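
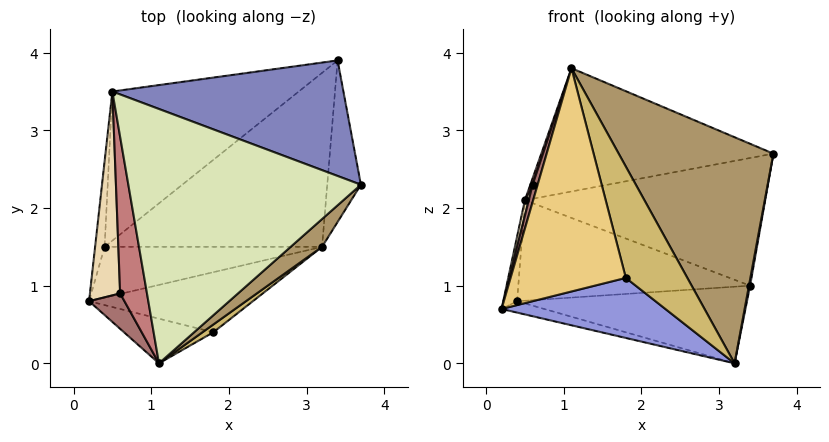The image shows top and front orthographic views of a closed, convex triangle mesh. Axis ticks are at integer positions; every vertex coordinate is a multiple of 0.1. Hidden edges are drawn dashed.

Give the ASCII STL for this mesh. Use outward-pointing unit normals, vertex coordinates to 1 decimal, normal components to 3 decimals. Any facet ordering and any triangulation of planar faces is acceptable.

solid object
 facet normal 0.984 -0.007 -0.180
  outer loop
   vertex 3.2 1.5 0.0
   vertex 3.4 3.9 1.0
   vertex 3.7 2.3 2.7
  endloop
 endfacet
 facet normal 0.151 0.733 0.663
  outer loop
   vertex 0.5 3.5 2.1
   vertex 3.7 2.3 2.7
   vertex 3.4 3.9 1.0
  endloop
 endfacet
 facet normal 0.000 -0.707 -0.707
  outer loop
   vertex 1.8 0.4 1.1
   vertex 0.2 0.8 0.7
   vertex 3.2 1.5 0.0
  endloop
 endfacet
 facet normal -0.864 0.304 -0.402
  outer loop
   vertex 0.4 1.5 0.8
   vertex 0.2 0.8 0.7
   vertex 0.5 3.5 2.1
  endloop
 endfacet
 facet normal -0.365 0.520 -0.772
  outer loop
   vertex 0.4 1.5 0.8
   vertex 0.5 3.5 2.1
   vertex 3.4 3.9 1.0
  endloop
 endfacet
 facet normal -0.269 0.211 -0.940
  outer loop
   vertex 0.4 1.5 0.8
   vertex 3.2 1.5 0.0
   vertex 0.2 0.8 0.7
  endloop
 endfacet
 facet normal -0.253 0.390 -0.885
  outer loop
   vertex 0.4 1.5 0.8
   vertex 3.4 3.9 1.0
   vertex 3.2 1.5 0.0
  endloop
 endfacet
 facet normal -0.005 0.436 0.900
  outer loop
   vertex 1.1 0.0 3.8
   vertex 3.7 2.3 2.7
   vertex 0.5 3.5 2.1
  endloop
 endfacet
 facet normal 0.681 -0.727 0.089
  outer loop
   vertex 1.1 0.0 3.8
   vertex 3.2 1.5 0.0
   vertex 3.7 2.3 2.7
  endloop
 endfacet
 facet normal 0.643 -0.764 0.053
  outer loop
   vertex 1.1 0.0 3.8
   vertex 1.8 0.4 1.1
   vertex 3.2 1.5 0.0
  endloop
 endfacet
 facet normal -0.192 -0.962 -0.192
  outer loop
   vertex 1.1 0.0 3.8
   vertex 0.2 0.8 0.7
   vertex 1.8 0.4 1.1
  endloop
 endfacet
 facet normal -0.970 -0.019 0.244
  outer loop
   vertex 0.6 0.9 2.3
   vertex 0.5 3.5 2.1
   vertex 0.2 0.8 0.7
  endloop
 endfacet
 facet normal -0.961 -0.121 0.248
  outer loop
   vertex 0.6 0.9 2.3
   vertex 0.2 0.8 0.7
   vertex 1.1 0.0 3.8
  endloop
 endfacet
 facet normal -0.951 -0.013 0.309
  outer loop
   vertex 0.6 0.9 2.3
   vertex 1.1 0.0 3.8
   vertex 0.5 3.5 2.1
  endloop
 endfacet
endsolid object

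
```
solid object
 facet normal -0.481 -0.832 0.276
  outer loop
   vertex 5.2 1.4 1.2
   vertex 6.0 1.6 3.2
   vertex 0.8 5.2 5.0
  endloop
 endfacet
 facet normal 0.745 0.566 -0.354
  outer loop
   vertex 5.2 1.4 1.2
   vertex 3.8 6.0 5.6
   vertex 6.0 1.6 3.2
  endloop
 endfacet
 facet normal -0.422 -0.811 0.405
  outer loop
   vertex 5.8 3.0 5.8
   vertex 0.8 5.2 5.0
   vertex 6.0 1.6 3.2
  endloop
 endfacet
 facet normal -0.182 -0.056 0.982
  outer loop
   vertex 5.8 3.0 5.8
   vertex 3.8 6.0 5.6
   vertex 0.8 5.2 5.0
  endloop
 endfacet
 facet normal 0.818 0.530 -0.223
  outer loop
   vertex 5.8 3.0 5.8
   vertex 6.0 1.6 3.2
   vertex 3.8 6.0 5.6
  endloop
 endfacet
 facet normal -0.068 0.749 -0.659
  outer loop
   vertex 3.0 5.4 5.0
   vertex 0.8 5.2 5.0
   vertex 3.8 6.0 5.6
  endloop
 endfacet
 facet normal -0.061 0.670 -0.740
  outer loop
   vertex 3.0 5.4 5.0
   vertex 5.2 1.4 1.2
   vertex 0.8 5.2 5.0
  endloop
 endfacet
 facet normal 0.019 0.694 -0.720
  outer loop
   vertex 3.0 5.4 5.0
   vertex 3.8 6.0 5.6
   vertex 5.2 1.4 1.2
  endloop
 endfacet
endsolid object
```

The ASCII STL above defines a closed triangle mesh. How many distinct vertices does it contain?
6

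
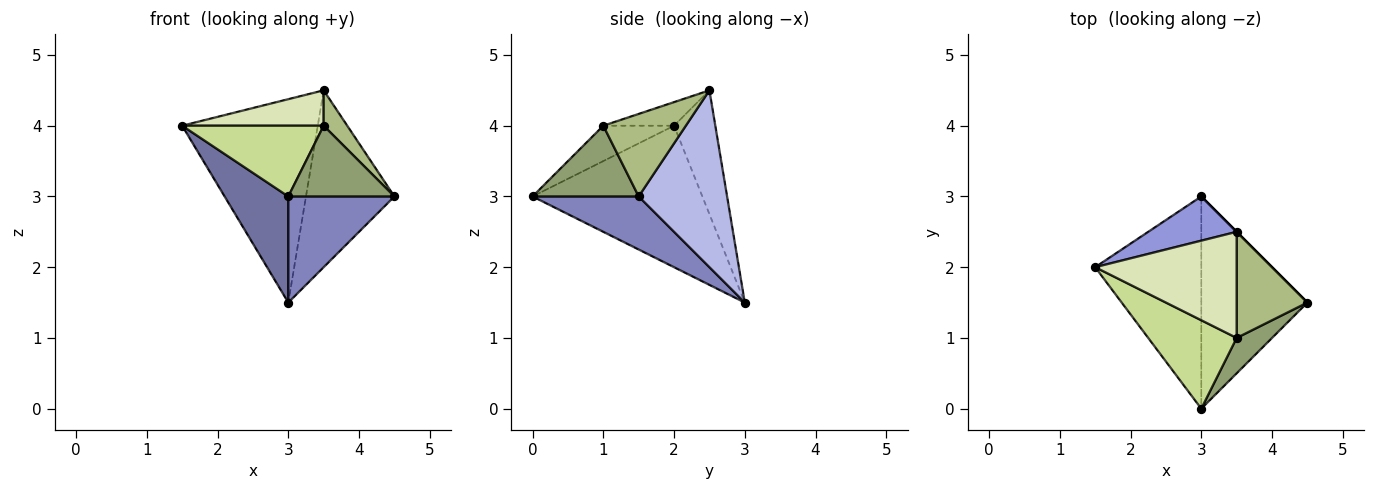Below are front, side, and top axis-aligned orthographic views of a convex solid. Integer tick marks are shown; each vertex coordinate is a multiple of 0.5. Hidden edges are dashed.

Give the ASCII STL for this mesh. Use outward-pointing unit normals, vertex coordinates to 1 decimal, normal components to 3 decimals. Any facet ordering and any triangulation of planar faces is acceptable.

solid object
 facet normal -0.766 -0.287 -0.575
  outer loop
   vertex 3.0 3.0 1.5
   vertex 3.0 0.0 3.0
   vertex 1.5 2.0 4.0
  endloop
 endfacet
 facet normal 0.408 -0.408 -0.816
  outer loop
   vertex 3.0 3.0 1.5
   vertex 4.5 1.5 3.0
   vertex 3.0 0.0 3.0
  endloop
 endfacet
 facet normal -0.285 0.937 0.204
  outer loop
   vertex 3.5 2.5 4.5
   vertex 3.0 3.0 1.5
   vertex 1.5 2.0 4.0
  endloop
 endfacet
 facet normal 0.707 0.707 0.000
  outer loop
   vertex 3.5 2.5 4.5
   vertex 4.5 1.5 3.0
   vertex 3.0 3.0 1.5
  endloop
 endfacet
 facet normal 0.667 -0.667 0.333
  outer loop
   vertex 3.5 1.0 4.0
   vertex 3.0 0.0 3.0
   vertex 4.5 1.5 3.0
  endloop
 endfacet
 facet normal 0.742 -0.212 0.636
  outer loop
   vertex 3.5 1.0 4.0
   vertex 4.5 1.5 3.0
   vertex 3.5 2.5 4.5
  endloop
 endfacet
 facet normal -0.298 -0.596 0.745
  outer loop
   vertex 3.5 1.0 4.0
   vertex 1.5 2.0 4.0
   vertex 3.0 0.0 3.0
  endloop
 endfacet
 facet normal -0.156 -0.312 0.937
  outer loop
   vertex 3.5 1.0 4.0
   vertex 3.5 2.5 4.5
   vertex 1.5 2.0 4.0
  endloop
 endfacet
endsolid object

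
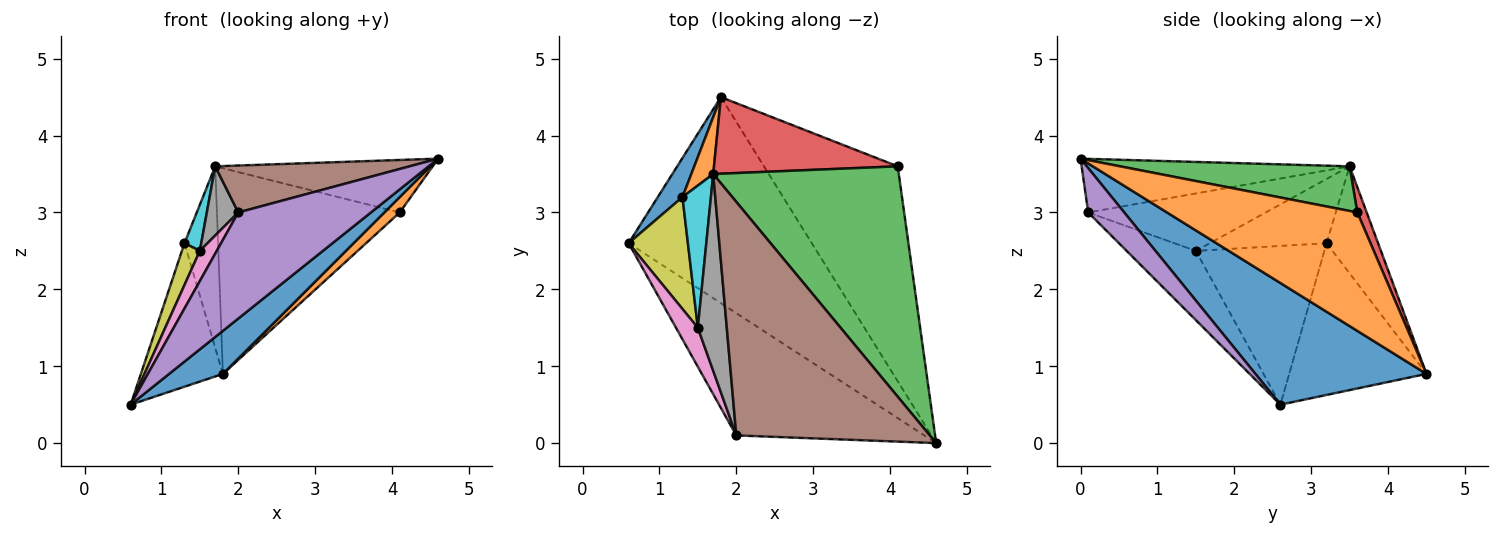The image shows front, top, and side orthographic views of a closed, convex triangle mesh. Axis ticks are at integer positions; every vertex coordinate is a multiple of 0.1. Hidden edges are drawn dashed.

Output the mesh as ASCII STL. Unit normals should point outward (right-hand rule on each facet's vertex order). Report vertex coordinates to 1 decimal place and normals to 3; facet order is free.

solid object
 facet normal 0.545 -0.171 -0.821
  outer loop
   vertex 1.8 4.5 0.9
   vertex 4.6 0.0 3.7
   vertex 0.6 2.6 0.5
  endloop
 endfacet
 facet normal 0.662 -0.053 -0.748
  outer loop
   vertex 4.1 3.6 3.0
   vertex 4.6 0.0 3.7
   vertex 1.8 4.5 0.9
  endloop
 endfacet
 facet normal 0.228 0.216 0.949
  outer loop
   vertex 4.1 3.6 3.0
   vertex 1.7 3.5 3.6
   vertex 4.6 0.0 3.7
  endloop
 endfacet
 facet normal 0.048 0.936 0.348
  outer loop
   vertex 4.1 3.6 3.0
   vertex 1.8 4.5 0.9
   vertex 1.7 3.5 3.6
  endloop
 endfacet
 facet normal 0.175 -0.645 -0.744
  outer loop
   vertex 2.0 0.1 3.0
   vertex 0.6 2.6 0.5
   vertex 4.6 0.0 3.7
  endloop
 endfacet
 facet normal -0.262 -0.190 0.946
  outer loop
   vertex 2.0 0.1 3.0
   vertex 4.6 0.0 3.7
   vertex 1.7 3.5 3.6
  endloop
 endfacet
 facet normal -0.929 -0.227 0.293
  outer loop
   vertex 1.5 1.5 2.5
   vertex 0.6 2.6 0.5
   vertex 2.0 0.1 3.0
  endloop
 endfacet
 facet normal -0.882 -0.156 0.444
  outer loop
   vertex 1.5 1.5 2.5
   vertex 2.0 0.1 3.0
   vertex 1.7 3.5 3.6
  endloop
 endfacet
 facet normal -0.929 -0.130 0.347
  outer loop
   vertex 1.3 3.2 2.6
   vertex 0.6 2.6 0.5
   vertex 1.5 1.5 2.5
  endloop
 endfacet
 facet normal -0.906 -0.130 0.402
  outer loop
   vertex 1.3 3.2 2.6
   vertex 1.5 1.5 2.5
   vertex 1.7 3.5 3.6
  endloop
 endfacet
 facet normal -0.850 0.508 0.138
  outer loop
   vertex 1.3 3.2 2.6
   vertex 1.8 4.5 0.9
   vertex 0.6 2.6 0.5
  endloop
 endfacet
 facet normal -0.826 0.538 0.169
  outer loop
   vertex 1.3 3.2 2.6
   vertex 1.7 3.5 3.6
   vertex 1.8 4.5 0.9
  endloop
 endfacet
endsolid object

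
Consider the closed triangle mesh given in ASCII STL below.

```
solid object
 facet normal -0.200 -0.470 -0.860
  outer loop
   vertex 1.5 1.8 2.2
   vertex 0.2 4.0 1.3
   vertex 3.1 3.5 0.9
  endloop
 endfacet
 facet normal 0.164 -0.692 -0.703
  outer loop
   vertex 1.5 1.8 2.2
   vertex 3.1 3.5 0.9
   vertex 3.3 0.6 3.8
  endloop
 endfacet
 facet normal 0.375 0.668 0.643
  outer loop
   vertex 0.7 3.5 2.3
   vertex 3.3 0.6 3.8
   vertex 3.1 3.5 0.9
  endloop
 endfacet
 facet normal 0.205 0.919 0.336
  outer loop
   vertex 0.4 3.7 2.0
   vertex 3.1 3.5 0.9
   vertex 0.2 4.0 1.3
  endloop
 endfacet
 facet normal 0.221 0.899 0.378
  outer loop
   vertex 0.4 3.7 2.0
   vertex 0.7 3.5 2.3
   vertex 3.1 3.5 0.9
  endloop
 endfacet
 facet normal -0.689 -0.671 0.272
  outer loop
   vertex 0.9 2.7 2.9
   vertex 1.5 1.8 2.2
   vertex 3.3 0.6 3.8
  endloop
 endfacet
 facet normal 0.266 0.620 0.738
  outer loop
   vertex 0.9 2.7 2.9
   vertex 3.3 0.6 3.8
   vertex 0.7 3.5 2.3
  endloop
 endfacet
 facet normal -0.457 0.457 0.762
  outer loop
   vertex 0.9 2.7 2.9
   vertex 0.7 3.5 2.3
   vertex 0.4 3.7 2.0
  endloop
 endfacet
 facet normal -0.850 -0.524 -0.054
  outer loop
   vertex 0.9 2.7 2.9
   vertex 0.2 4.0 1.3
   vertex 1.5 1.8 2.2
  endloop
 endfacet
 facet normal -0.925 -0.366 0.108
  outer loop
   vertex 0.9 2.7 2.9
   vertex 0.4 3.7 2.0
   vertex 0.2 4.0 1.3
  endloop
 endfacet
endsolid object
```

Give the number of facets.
10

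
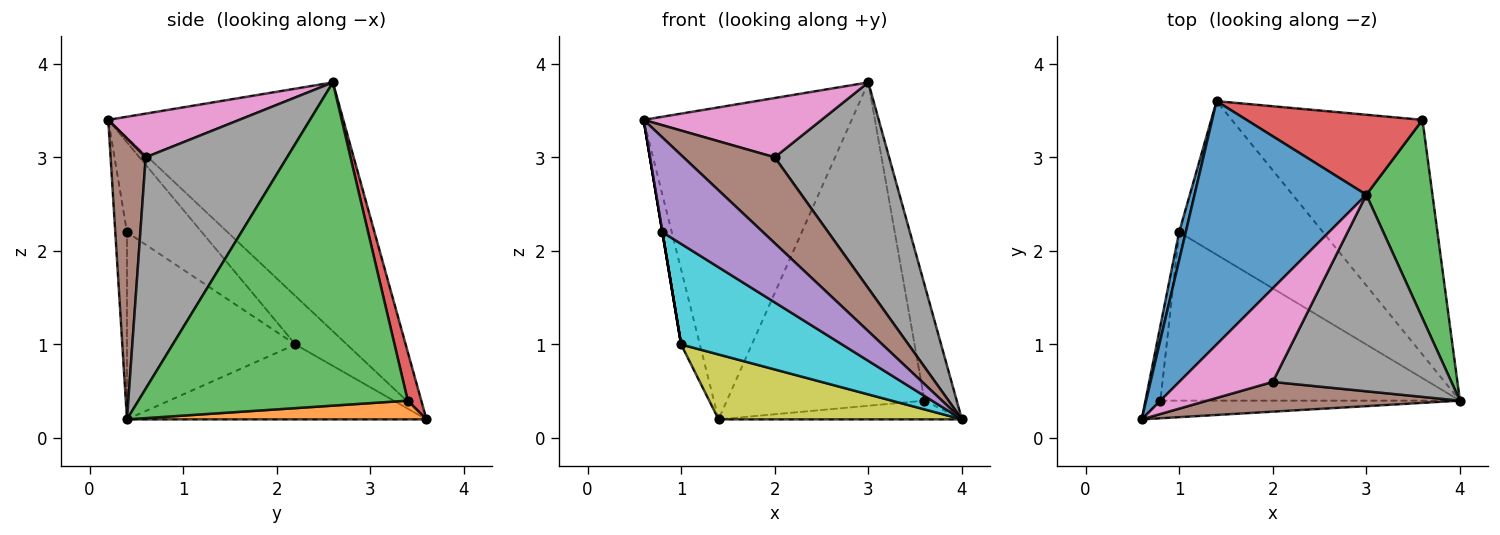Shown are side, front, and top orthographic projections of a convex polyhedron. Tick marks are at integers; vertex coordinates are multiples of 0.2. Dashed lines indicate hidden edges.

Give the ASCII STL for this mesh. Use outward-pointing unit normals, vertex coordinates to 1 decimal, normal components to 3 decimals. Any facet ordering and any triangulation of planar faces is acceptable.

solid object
 facet normal -0.665 0.589 0.459
  outer loop
   vertex 3.0 2.6 3.8
   vertex 1.4 3.6 0.2
   vertex 0.6 0.2 3.4
  endloop
 endfacet
 facet normal 0.097 0.079 -0.992
  outer loop
   vertex 3.6 3.4 0.4
   vertex 4.0 0.4 0.2
   vertex 1.4 3.6 0.2
  endloop
 endfacet
 facet normal 0.973 0.116 0.199
  outer loop
   vertex 3.6 3.4 0.4
   vertex 3.0 2.6 3.8
   vertex 4.0 0.4 0.2
  endloop
 endfacet
 facet normal 0.066 0.969 0.240
  outer loop
   vertex 3.6 3.4 0.4
   vertex 1.4 3.6 0.2
   vertex 3.0 2.6 3.8
  endloop
 endfacet
 facet normal -0.114 -0.977 -0.182
  outer loop
   vertex 0.8 0.4 2.2
   vertex 4.0 0.4 0.2
   vertex 0.6 0.2 3.4
  endloop
 endfacet
 facet normal 0.342 -0.888 0.307
  outer loop
   vertex 2.0 0.6 3.0
   vertex 0.6 0.2 3.4
   vertex 4.0 0.4 0.2
  endloop
 endfacet
 facet normal 0.367 -0.498 0.786
  outer loop
   vertex 2.0 0.6 3.0
   vertex 3.0 2.6 3.8
   vertex 0.6 0.2 3.4
  endloop
 endfacet
 facet normal 0.667 -0.539 0.515
  outer loop
   vertex 2.0 0.6 3.0
   vertex 4.0 0.4 0.2
   vertex 3.0 2.6 3.8
  endloop
 endfacet
 facet normal -0.432 -0.351 -0.831
  outer loop
   vertex 1.0 2.2 1.0
   vertex 1.4 3.6 0.2
   vertex 4.0 0.4 0.2
  endloop
 endfacet
 facet normal -0.473 -0.452 -0.757
  outer loop
   vertex 1.0 2.2 1.0
   vertex 4.0 0.4 0.2
   vertex 0.8 0.4 2.2
  endloop
 endfacet
 facet normal -0.932 0.339 0.127
  outer loop
   vertex 1.0 2.2 1.0
   vertex 0.6 0.2 3.4
   vertex 1.4 3.6 0.2
  endloop
 endfacet
 facet normal -0.986 0.000 -0.164
  outer loop
   vertex 1.0 2.2 1.0
   vertex 0.8 0.4 2.2
   vertex 0.6 0.2 3.4
  endloop
 endfacet
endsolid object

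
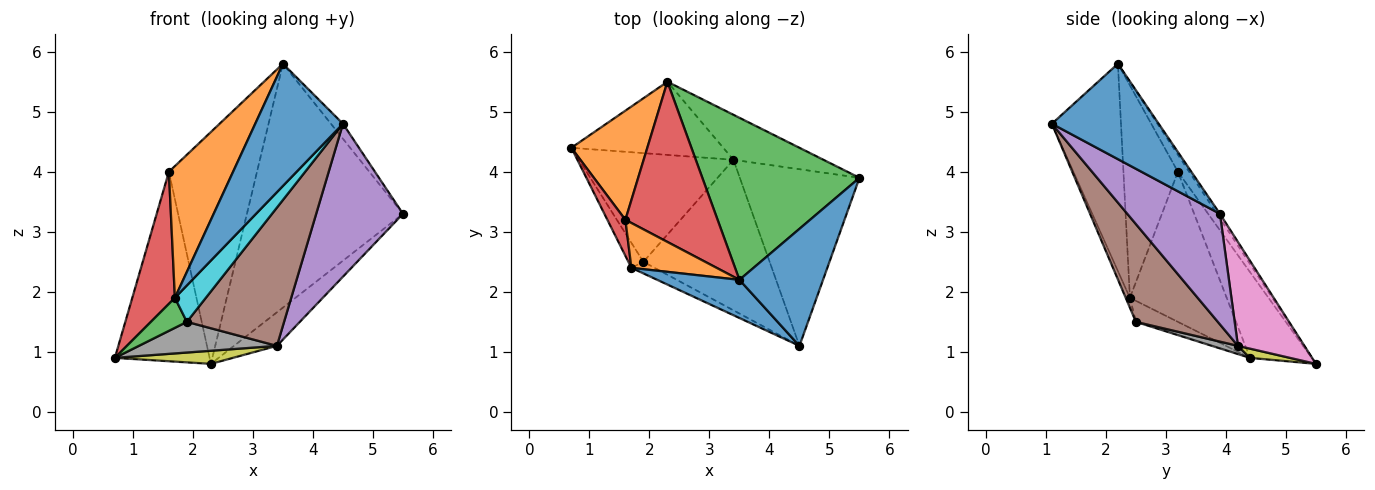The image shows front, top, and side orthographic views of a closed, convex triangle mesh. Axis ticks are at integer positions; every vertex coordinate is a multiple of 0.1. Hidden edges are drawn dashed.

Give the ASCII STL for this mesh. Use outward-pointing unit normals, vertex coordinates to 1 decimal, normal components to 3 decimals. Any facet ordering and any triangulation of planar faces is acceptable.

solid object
 facet normal 0.749 0.084 0.657
  outer loop
   vertex 3.5 2.2 5.8
   vertex 4.5 1.1 4.8
   vertex 5.5 3.9 3.3
  endloop
 endfacet
 facet normal -0.492 0.755 0.435
  outer loop
   vertex 2.3 5.5 0.8
   vertex 0.7 4.4 0.9
   vertex 1.6 3.2 4.0
  endloop
 endfacet
 facet normal -0.016 0.833 0.553
  outer loop
   vertex 2.3 5.5 0.8
   vertex 3.5 2.2 5.8
   vertex 5.5 3.9 3.3
  endloop
 endfacet
 facet normal -0.105 0.818 0.565
  outer loop
   vertex 2.3 5.5 0.8
   vertex 1.6 3.2 4.0
   vertex 3.5 2.2 5.8
  endloop
 endfacet
 facet normal 0.573 -0.537 -0.620
  outer loop
   vertex 3.4 4.2 1.1
   vertex 5.5 3.9 3.3
   vertex 4.5 1.1 4.8
  endloop
 endfacet
 facet normal 0.495 -0.588 -0.640
  outer loop
   vertex 3.4 4.2 1.1
   vertex 4.5 1.1 4.8
   vertex 1.9 2.5 1.5
  endloop
 endfacet
 facet normal 0.679 0.439 -0.588
  outer loop
   vertex 3.4 4.2 1.1
   vertex 2.3 5.5 0.8
   vertex 5.5 3.9 3.3
  endloop
 endfacet
 facet normal 0.051 -0.271 -0.961
  outer loop
   vertex 3.4 4.2 1.1
   vertex 1.9 2.5 1.5
   vertex 0.7 4.4 0.9
  endloop
 endfacet
 facet normal 0.060 -0.176 -0.983
  outer loop
   vertex 3.4 4.2 1.1
   vertex 0.7 4.4 0.9
   vertex 2.3 5.5 0.8
  endloop
 endfacet
 facet normal -0.128 -0.945 -0.300
  outer loop
   vertex 1.7 2.4 1.9
   vertex 1.9 2.5 1.5
   vertex 4.5 1.1 4.8
  endloop
 endfacet
 facet normal -0.601 -0.763 0.238
  outer loop
   vertex 1.7 2.4 1.9
   vertex 4.5 1.1 4.8
   vertex 3.5 2.2 5.8
  endloop
 endfacet
 facet normal -0.626 -0.738 0.251
  outer loop
   vertex 1.7 2.4 1.9
   vertex 3.5 2.2 5.8
   vertex 1.6 3.2 4.0
  endloop
 endfacet
 facet normal -0.667 -0.572 -0.477
  outer loop
   vertex 1.7 2.4 1.9
   vertex 0.7 4.4 0.9
   vertex 1.9 2.5 1.5
  endloop
 endfacet
 facet normal -0.910 -0.400 0.109
  outer loop
   vertex 1.7 2.4 1.9
   vertex 1.6 3.2 4.0
   vertex 0.7 4.4 0.9
  endloop
 endfacet
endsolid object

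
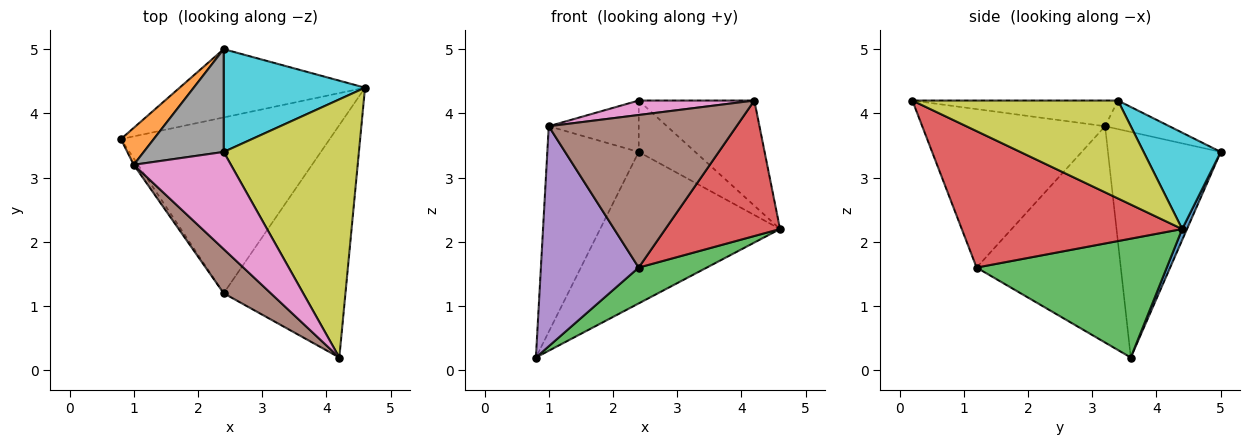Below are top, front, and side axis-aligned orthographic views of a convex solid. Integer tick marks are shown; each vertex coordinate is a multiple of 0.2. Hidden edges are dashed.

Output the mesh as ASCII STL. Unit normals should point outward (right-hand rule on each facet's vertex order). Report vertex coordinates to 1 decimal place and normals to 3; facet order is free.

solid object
 facet normal 0.024 0.911 -0.411
  outer loop
   vertex 2.4 5.0 3.4
   vertex 4.6 4.4 2.2
   vertex 0.8 3.6 0.2
  endloop
 endfacet
 facet normal -0.772 0.625 0.112
  outer loop
   vertex 1.0 3.2 3.8
   vertex 2.4 5.0 3.4
   vertex 0.8 3.6 0.2
  endloop
 endfacet
 facet normal 0.487 -0.174 -0.856
  outer loop
   vertex 2.4 1.2 1.6
   vertex 0.8 3.6 0.2
   vertex 4.6 4.4 2.2
  endloop
 endfacet
 facet normal 0.696 -0.362 -0.621
  outer loop
   vertex 2.4 1.2 1.6
   vertex 4.6 4.4 2.2
   vertex 4.2 0.2 4.2
  endloop
 endfacet
 facet normal -0.828 -0.561 -0.016
  outer loop
   vertex 2.4 1.2 1.6
   vertex 1.0 3.2 3.8
   vertex 0.8 3.6 0.2
  endloop
 endfacet
 facet normal -0.683 -0.702 0.203
  outer loop
   vertex 2.4 1.2 1.6
   vertex 4.2 0.2 4.2
   vertex 1.0 3.2 3.8
  endloop
 endfacet
 facet normal -0.253 -0.142 0.957
  outer loop
   vertex 2.4 3.4 4.2
   vertex 1.0 3.2 3.8
   vertex 4.2 0.2 4.2
  endloop
 endfacet
 facet normal -0.304 0.426 0.852
  outer loop
   vertex 2.4 3.4 4.2
   vertex 2.4 5.0 3.4
   vertex 1.0 3.2 3.8
  endloop
 endfacet
 facet normal 0.557 0.313 0.769
  outer loop
   vertex 2.4 3.4 4.2
   vertex 4.2 0.2 4.2
   vertex 4.6 4.4 2.2
  endloop
 endfacet
 facet normal 0.521 0.382 0.764
  outer loop
   vertex 2.4 3.4 4.2
   vertex 4.6 4.4 2.2
   vertex 2.4 5.0 3.4
  endloop
 endfacet
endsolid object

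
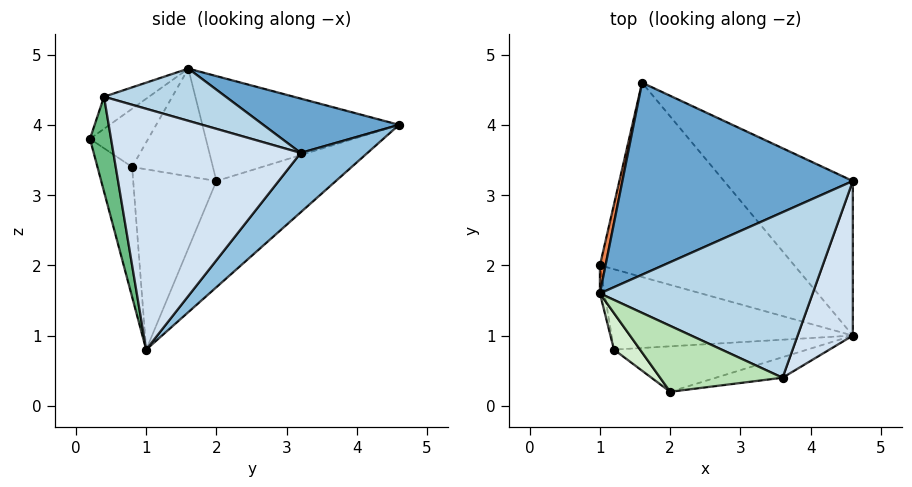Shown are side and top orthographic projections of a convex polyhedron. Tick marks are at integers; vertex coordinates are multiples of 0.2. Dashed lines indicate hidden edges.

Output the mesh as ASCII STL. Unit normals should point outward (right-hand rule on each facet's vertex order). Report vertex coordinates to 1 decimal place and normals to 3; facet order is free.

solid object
 facet normal 0.224 0.209 0.952
  outer loop
   vertex 1.6 4.6 4.0
   vertex 1.0 1.6 4.8
   vertex 4.6 3.2 3.6
  endloop
 endfacet
 facet normal 0.274 0.756 -0.594
  outer loop
   vertex 4.6 1.0 0.8
   vertex 1.6 4.6 4.0
   vertex 4.6 3.2 3.6
  endloop
 endfacet
 facet normal 0.234 0.189 0.954
  outer loop
   vertex 3.6 0.4 4.4
   vertex 4.6 3.2 3.6
   vertex 1.0 1.6 4.8
  endloop
 endfacet
 facet normal 0.938 -0.273 0.215
  outer loop
   vertex 3.6 0.4 4.4
   vertex 4.6 1.0 0.8
   vertex 4.6 3.2 3.6
  endloop
 endfacet
 facet normal -0.976 0.209 0.052
  outer loop
   vertex 1.0 2.0 3.2
   vertex 1.0 1.6 4.8
   vertex 1.6 4.6 4.0
  endloop
 endfacet
 facet normal -0.448 0.356 -0.820
  outer loop
   vertex 1.0 2.0 3.2
   vertex 1.6 4.6 4.0
   vertex 4.6 1.0 0.8
  endloop
 endfacet
 facet normal -0.984 -0.171 -0.043
  outer loop
   vertex 1.2 0.8 3.4
   vertex 1.0 1.6 4.8
   vertex 1.0 2.0 3.2
  endloop
 endfacet
 facet normal -0.583 -0.227 -0.780
  outer loop
   vertex 1.2 0.8 3.4
   vertex 1.0 2.0 3.2
   vertex 4.6 1.0 0.8
  endloop
 endfacet
 facet normal 0.166 -0.979 -0.117
  outer loop
   vertex 2.0 0.2 3.8
   vertex 4.6 1.0 0.8
   vertex 3.6 0.4 4.4
  endloop
 endfacet
 facet normal -0.341 -0.792 -0.507
  outer loop
   vertex 2.0 0.2 3.8
   vertex 1.2 0.8 3.4
   vertex 4.6 1.0 0.8
  endloop
 endfacet
 facet normal -0.191 -0.657 0.729
  outer loop
   vertex 2.0 0.2 3.8
   vertex 3.6 0.4 4.4
   vertex 1.0 1.6 4.8
  endloop
 endfacet
 facet normal -0.664 -0.686 0.297
  outer loop
   vertex 2.0 0.2 3.8
   vertex 1.0 1.6 4.8
   vertex 1.2 0.8 3.4
  endloop
 endfacet
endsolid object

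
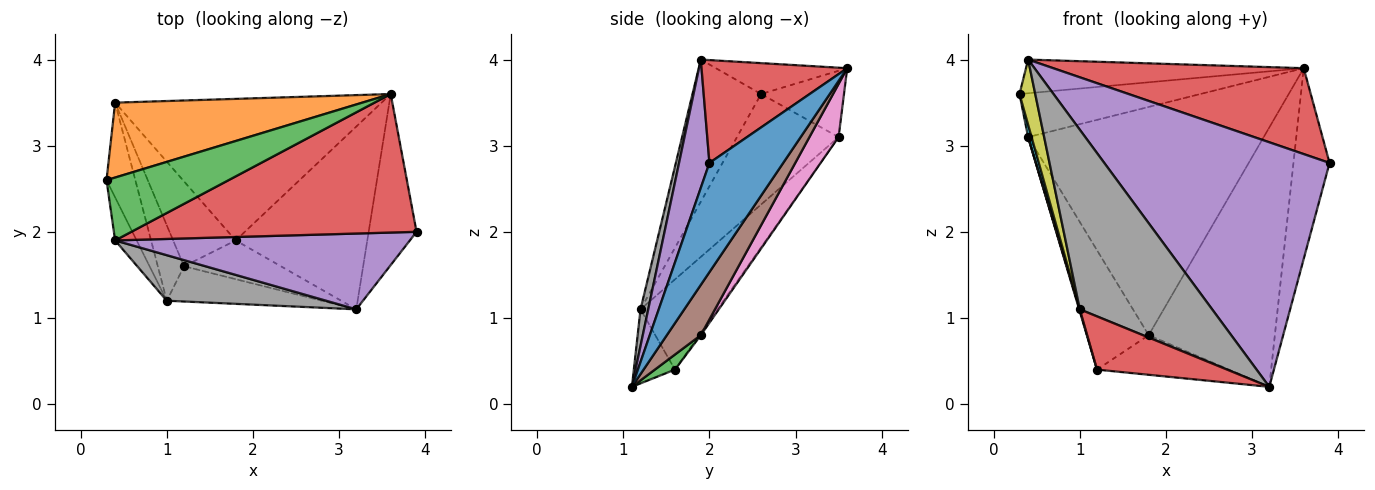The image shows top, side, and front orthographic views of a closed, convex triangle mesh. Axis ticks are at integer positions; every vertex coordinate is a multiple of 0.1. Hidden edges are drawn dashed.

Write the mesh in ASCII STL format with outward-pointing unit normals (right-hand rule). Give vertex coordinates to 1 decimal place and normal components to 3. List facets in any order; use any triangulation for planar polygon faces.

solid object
 facet normal 0.836 0.409 -0.367
  outer loop
   vertex 3.2 1.1 0.2
   vertex 3.6 3.6 3.9
   vertex 3.9 2.0 2.8
  endloop
 endfacet
 facet normal -0.226 0.492 0.841
  outer loop
   vertex 0.4 3.5 3.1
   vertex 0.3 2.6 3.6
   vertex 3.6 3.6 3.9
  endloop
 endfacet
 facet normal -0.218 0.461 0.860
  outer loop
   vertex 0.4 1.9 4.0
   vertex 3.6 3.6 3.9
   vertex 0.3 2.6 3.6
  endloop
 endfacet
 facet normal 0.293 -0.504 0.813
  outer loop
   vertex 0.4 1.9 4.0
   vertex 3.9 2.0 2.8
   vertex 3.6 3.6 3.9
  endloop
 endfacet
 facet normal 0.128 -0.947 0.294
  outer loop
   vertex 0.4 1.9 4.0
   vertex 3.2 1.1 0.2
   vertex 3.9 2.0 2.8
  endloop
 endfacet
 facet normal 0.215 0.798 -0.563
  outer loop
   vertex 1.8 1.9 0.8
   vertex 3.6 3.6 3.9
   vertex 3.2 1.1 0.2
  endloop
 endfacet
 facet normal 0.105 0.845 -0.524
  outer loop
   vertex 1.8 1.9 0.8
   vertex 0.4 3.5 3.1
   vertex 3.6 3.6 3.9
  endloop
 endfacet
 facet normal 0.056 -0.968 0.245
  outer loop
   vertex 1.0 1.2 1.1
   vertex 3.2 1.1 0.2
   vertex 0.4 1.9 4.0
  endloop
 endfacet
 facet normal -0.964 -0.221 -0.146
  outer loop
   vertex 1.0 1.2 1.1
   vertex 0.4 1.9 4.0
   vertex 0.3 2.6 3.6
  endloop
 endfacet
 facet normal -0.967 -0.033 -0.252
  outer loop
   vertex 1.0 1.2 1.1
   vertex 0.3 2.6 3.6
   vertex 0.4 3.5 3.1
  endloop
 endfacet
 facet normal -0.021 0.815 -0.580
  outer loop
   vertex 1.2 1.6 0.4
   vertex 0.4 3.5 3.1
   vertex 1.8 1.9 0.8
  endloop
 endfacet
 facet normal -0.960 -0.008 -0.279
  outer loop
   vertex 1.2 1.6 0.4
   vertex 1.0 1.2 1.1
   vertex 0.4 3.5 3.1
  endloop
 endfacet
 facet normal 0.108 0.711 -0.695
  outer loop
   vertex 1.2 1.6 0.4
   vertex 1.8 1.9 0.8
   vertex 3.2 1.1 0.2
  endloop
 endfacet
 facet normal -0.255 -0.806 -0.534
  outer loop
   vertex 1.2 1.6 0.4
   vertex 3.2 1.1 0.2
   vertex 1.0 1.2 1.1
  endloop
 endfacet
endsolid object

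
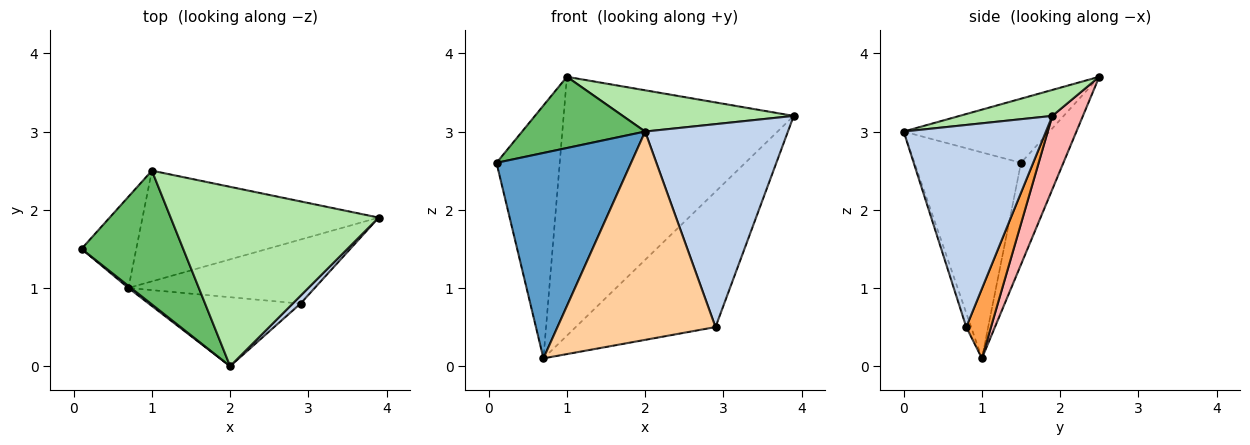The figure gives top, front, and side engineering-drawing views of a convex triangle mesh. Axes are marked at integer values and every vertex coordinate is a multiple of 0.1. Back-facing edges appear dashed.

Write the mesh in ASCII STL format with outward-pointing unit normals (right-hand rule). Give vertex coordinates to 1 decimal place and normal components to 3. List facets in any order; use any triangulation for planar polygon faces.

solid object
 facet normal -0.621 -0.784 0.008
  outer loop
   vertex 0.7 1.0 0.1
   vertex 2.0 0.0 3.0
   vertex 0.1 1.5 2.6
  endloop
 endfacet
 facet normal 0.705 -0.708 0.027
  outer loop
   vertex 2.9 0.8 0.5
   vertex 3.9 1.9 3.2
   vertex 2.0 0.0 3.0
  endloop
 endfacet
 facet normal 0.158 0.893 -0.422
  outer loop
   vertex 2.9 0.8 0.5
   vertex 0.7 1.0 0.1
   vertex 3.9 1.9 3.2
  endloop
 endfacet
 facet normal -0.029 -0.949 -0.314
  outer loop
   vertex 2.9 0.8 0.5
   vertex 2.0 0.0 3.0
   vertex 0.7 1.0 0.1
  endloop
 endfacet
 facet normal -0.486 -0.411 0.771
  outer loop
   vertex 1.0 2.5 3.7
   vertex 0.1 1.5 2.6
   vertex 2.0 0.0 3.0
  endloop
 endfacet
 facet normal 0.121 -0.223 0.967
  outer loop
   vertex 1.0 2.5 3.7
   vertex 2.0 0.0 3.0
   vertex 3.9 1.9 3.2
  endloop
 endfacet
 facet normal -0.533 0.796 -0.287
  outer loop
   vertex 1.0 2.5 3.7
   vertex 0.7 1.0 0.1
   vertex 0.1 1.5 2.6
  endloop
 endfacet
 facet normal 0.122 0.913 -0.390
  outer loop
   vertex 1.0 2.5 3.7
   vertex 3.9 1.9 3.2
   vertex 0.7 1.0 0.1
  endloop
 endfacet
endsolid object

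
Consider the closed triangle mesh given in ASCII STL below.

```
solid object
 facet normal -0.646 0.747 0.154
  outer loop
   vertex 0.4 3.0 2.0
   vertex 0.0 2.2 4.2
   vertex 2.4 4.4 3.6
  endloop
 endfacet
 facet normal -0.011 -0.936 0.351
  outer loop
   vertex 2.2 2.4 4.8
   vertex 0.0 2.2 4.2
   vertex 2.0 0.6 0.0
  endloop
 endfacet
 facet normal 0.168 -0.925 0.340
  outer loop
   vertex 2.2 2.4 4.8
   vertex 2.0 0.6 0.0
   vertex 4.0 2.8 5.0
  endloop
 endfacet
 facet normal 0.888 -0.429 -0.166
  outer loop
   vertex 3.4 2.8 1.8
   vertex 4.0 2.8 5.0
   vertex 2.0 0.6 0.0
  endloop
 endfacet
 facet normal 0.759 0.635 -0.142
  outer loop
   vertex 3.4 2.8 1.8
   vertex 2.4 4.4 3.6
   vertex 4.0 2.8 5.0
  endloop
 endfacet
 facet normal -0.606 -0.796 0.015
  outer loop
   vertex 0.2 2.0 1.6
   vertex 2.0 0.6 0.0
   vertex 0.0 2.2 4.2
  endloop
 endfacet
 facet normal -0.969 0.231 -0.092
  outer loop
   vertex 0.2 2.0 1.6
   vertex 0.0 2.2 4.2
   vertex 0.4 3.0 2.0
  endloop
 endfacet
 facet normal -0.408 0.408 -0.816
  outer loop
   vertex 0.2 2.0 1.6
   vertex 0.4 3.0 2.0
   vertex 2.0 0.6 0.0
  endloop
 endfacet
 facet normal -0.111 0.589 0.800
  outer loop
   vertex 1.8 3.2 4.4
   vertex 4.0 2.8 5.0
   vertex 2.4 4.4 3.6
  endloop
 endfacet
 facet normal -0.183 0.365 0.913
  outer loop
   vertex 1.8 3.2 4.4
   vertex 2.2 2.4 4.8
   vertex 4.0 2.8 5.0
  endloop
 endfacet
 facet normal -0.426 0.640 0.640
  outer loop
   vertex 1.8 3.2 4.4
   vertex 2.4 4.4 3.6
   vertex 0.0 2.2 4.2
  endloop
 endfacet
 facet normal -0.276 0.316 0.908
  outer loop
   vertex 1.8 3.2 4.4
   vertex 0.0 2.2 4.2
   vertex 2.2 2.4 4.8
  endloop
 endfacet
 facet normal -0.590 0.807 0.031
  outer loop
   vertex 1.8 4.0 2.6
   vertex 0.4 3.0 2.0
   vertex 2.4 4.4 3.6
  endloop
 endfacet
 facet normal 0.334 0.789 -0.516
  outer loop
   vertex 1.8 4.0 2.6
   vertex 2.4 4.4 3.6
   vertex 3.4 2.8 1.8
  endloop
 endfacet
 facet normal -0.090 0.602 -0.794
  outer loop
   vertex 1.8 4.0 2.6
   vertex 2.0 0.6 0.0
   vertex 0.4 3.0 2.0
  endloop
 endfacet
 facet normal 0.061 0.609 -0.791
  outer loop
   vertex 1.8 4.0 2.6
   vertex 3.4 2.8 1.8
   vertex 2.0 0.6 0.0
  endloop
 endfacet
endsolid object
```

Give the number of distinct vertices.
10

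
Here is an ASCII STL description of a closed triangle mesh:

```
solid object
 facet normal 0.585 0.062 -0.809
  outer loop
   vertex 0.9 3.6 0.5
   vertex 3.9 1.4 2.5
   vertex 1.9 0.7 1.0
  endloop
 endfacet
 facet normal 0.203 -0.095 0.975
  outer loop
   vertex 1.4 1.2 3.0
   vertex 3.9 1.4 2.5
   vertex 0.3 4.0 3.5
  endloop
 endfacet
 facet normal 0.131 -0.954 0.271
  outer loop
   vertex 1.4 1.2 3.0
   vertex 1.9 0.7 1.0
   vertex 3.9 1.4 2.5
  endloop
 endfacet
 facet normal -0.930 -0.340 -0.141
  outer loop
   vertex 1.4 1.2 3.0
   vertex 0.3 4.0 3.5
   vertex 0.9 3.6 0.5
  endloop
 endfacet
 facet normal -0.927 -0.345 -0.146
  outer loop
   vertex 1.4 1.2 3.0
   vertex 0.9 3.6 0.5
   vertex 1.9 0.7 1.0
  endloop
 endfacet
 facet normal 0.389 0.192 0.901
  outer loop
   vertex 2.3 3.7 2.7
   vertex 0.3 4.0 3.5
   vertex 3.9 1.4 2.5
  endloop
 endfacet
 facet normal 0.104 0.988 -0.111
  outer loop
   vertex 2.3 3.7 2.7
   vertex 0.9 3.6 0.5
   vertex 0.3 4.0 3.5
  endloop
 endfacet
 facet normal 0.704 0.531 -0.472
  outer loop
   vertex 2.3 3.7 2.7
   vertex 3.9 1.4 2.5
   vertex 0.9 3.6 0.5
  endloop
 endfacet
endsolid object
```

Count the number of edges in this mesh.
12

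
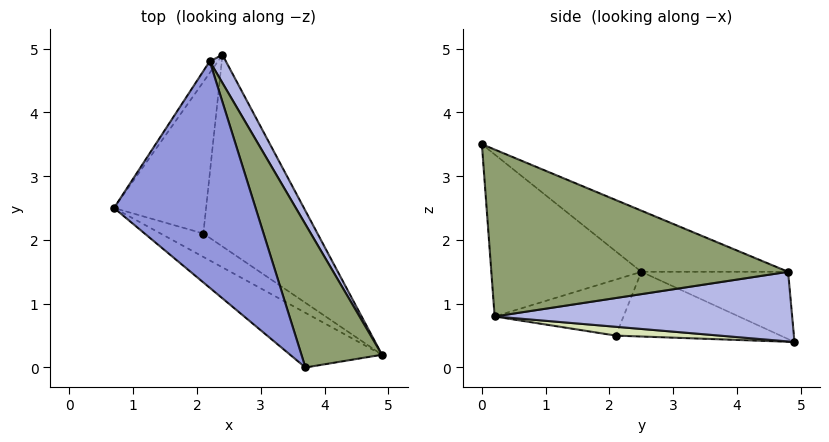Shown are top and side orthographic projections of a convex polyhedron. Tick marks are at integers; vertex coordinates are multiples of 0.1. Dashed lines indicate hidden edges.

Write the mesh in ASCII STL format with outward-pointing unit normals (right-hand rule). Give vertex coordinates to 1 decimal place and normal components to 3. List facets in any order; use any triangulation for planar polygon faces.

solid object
 facet normal -0.497 -0.821 -0.282
  outer loop
   vertex 3.7 0.0 3.5
   vertex 0.7 2.5 1.5
   vertex 4.9 0.2 0.8
  endloop
 endfacet
 facet normal -0.833 0.543 -0.102
  outer loop
   vertex 2.2 4.8 1.5
   vertex 2.4 4.9 0.4
   vertex 0.7 2.5 1.5
  endloop
 endfacet
 facet normal -0.384 0.250 0.889
  outer loop
   vertex 2.2 4.8 1.5
   vertex 0.7 2.5 1.5
   vertex 3.7 0.0 3.5
  endloop
 endfacet
 facet normal 0.858 0.473 0.199
  outer loop
   vertex 2.2 4.8 1.5
   vertex 4.9 0.2 0.8
   vertex 2.4 4.9 0.4
  endloop
 endfacet
 facet normal 0.817 0.420 0.394
  outer loop
   vertex 2.2 4.8 1.5
   vertex 3.7 0.0 3.5
   vertex 4.9 0.2 0.8
  endloop
 endfacet
 facet normal -0.493 -0.785 -0.375
  outer loop
   vertex 2.1 2.1 0.5
   vertex 4.9 0.2 0.8
   vertex 0.7 2.5 1.5
  endloop
 endfacet
 facet normal -0.575 0.032 -0.818
  outer loop
   vertex 2.1 2.1 0.5
   vertex 0.7 2.5 1.5
   vertex 2.4 4.9 0.4
  endloop
 endfacet
 facet normal 0.077 -0.044 -0.996
  outer loop
   vertex 2.1 2.1 0.5
   vertex 2.4 4.9 0.4
   vertex 4.9 0.2 0.8
  endloop
 endfacet
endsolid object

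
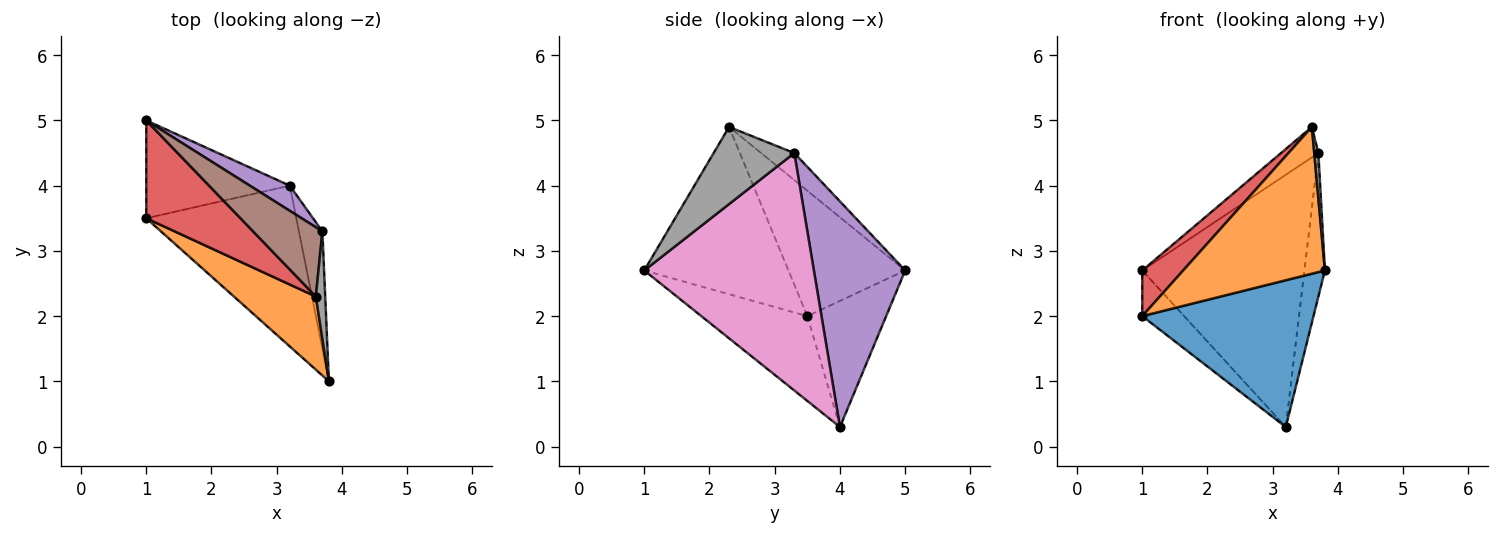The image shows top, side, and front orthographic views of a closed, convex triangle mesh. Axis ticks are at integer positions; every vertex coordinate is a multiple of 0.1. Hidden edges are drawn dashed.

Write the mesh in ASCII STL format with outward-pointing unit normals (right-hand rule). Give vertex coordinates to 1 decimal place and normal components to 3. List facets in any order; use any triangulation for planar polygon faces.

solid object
 facet normal -0.385 -0.622 -0.682
  outer loop
   vertex 3.2 4.0 0.3
   vertex 3.8 1.0 2.7
   vertex 1.0 3.5 2.0
  endloop
 endfacet
 facet normal -0.673 -0.662 0.330
  outer loop
   vertex 3.6 2.3 4.9
   vertex 1.0 3.5 2.0
   vertex 3.8 1.0 2.7
  endloop
 endfacet
 facet normal -0.623 0.331 -0.709
  outer loop
   vertex 1.0 5.0 2.7
   vertex 3.2 4.0 0.3
   vertex 1.0 3.5 2.0
  endloop
 endfacet
 facet normal -0.770 -0.270 0.578
  outer loop
   vertex 1.0 5.0 2.7
   vertex 1.0 3.5 2.0
   vertex 3.6 2.3 4.9
  endloop
 endfacet
 facet normal 0.489 0.868 0.086
  outer loop
   vertex 3.7 3.3 4.5
   vertex 3.2 4.0 0.3
   vertex 1.0 5.0 2.7
  endloop
 endfacet
 facet normal -0.336 0.379 0.862
  outer loop
   vertex 3.7 3.3 4.5
   vertex 1.0 5.0 2.7
   vertex 3.6 2.3 4.9
  endloop
 endfacet
 facet normal 0.988 0.119 -0.098
  outer loop
   vertex 3.7 3.3 4.5
   vertex 3.8 1.0 2.7
   vertex 3.2 4.0 0.3
  endloop
 endfacet
 facet normal 0.991 -0.051 0.120
  outer loop
   vertex 3.7 3.3 4.5
   vertex 3.6 2.3 4.9
   vertex 3.8 1.0 2.7
  endloop
 endfacet
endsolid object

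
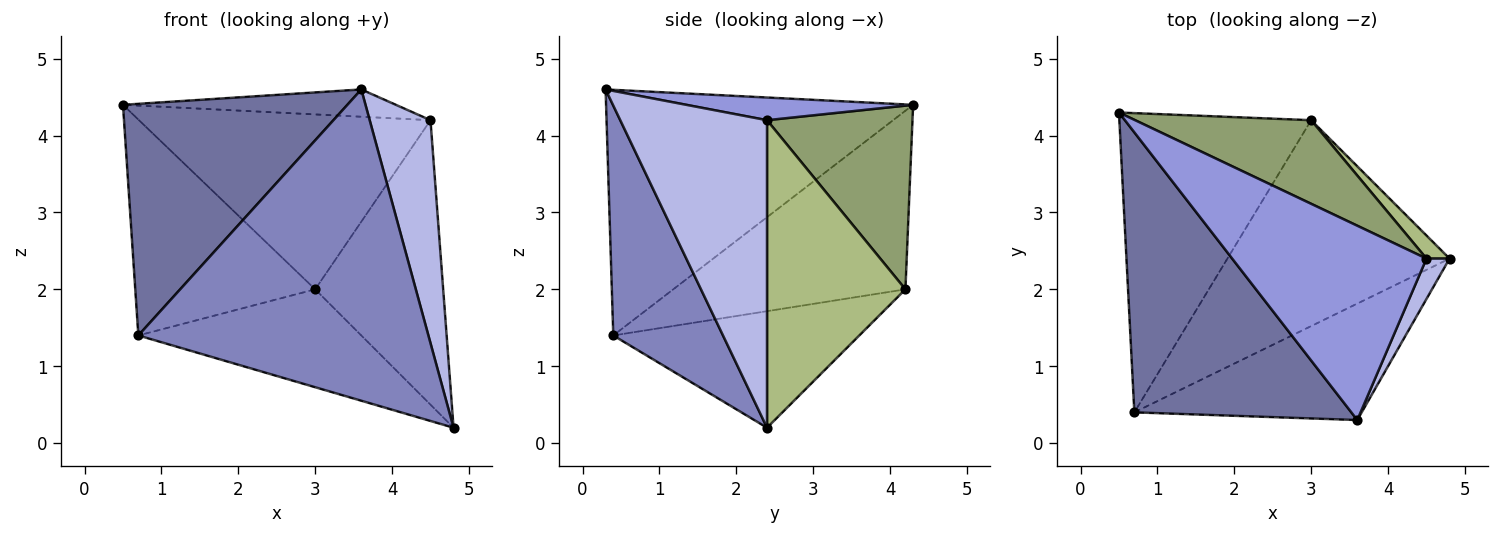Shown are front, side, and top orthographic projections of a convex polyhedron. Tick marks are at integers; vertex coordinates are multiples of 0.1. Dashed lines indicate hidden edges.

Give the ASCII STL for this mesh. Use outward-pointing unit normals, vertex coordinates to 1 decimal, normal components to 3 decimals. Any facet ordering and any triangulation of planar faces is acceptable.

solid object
 facet normal -0.657 -0.480 0.581
  outer loop
   vertex 0.7 0.4 1.4
   vertex 3.6 0.3 4.6
   vertex 0.5 4.3 4.4
  endloop
 endfacet
 facet normal 0.334 -0.883 -0.330
  outer loop
   vertex 0.7 0.4 1.4
   vertex 4.8 2.4 0.2
   vertex 3.6 0.3 4.6
  endloop
 endfacet
 facet normal 0.115 0.138 0.984
  outer loop
   vertex 4.5 2.4 4.2
   vertex 0.5 4.3 4.4
   vertex 3.6 0.3 4.6
  endloop
 endfacet
 facet normal 0.922 -0.382 0.069
  outer loop
   vertex 4.5 2.4 4.2
   vertex 3.6 0.3 4.6
   vertex 4.8 2.4 0.2
  endloop
 endfacet
 facet normal 0.410 0.823 0.393
  outer loop
   vertex 3.0 4.2 2.0
   vertex 0.5 4.3 4.4
   vertex 4.5 2.4 4.2
  endloop
 endfacet
 facet normal 0.733 0.678 0.055
  outer loop
   vertex 3.0 4.2 2.0
   vertex 4.5 2.4 4.2
   vertex 4.8 2.4 0.2
  endloop
 endfacet
 facet normal -0.603 0.467 -0.647
  outer loop
   vertex 3.0 4.2 2.0
   vertex 0.7 0.4 1.4
   vertex 0.5 4.3 4.4
  endloop
 endfacet
 facet normal -0.428 0.388 -0.816
  outer loop
   vertex 3.0 4.2 2.0
   vertex 4.8 2.4 0.2
   vertex 0.7 0.4 1.4
  endloop
 endfacet
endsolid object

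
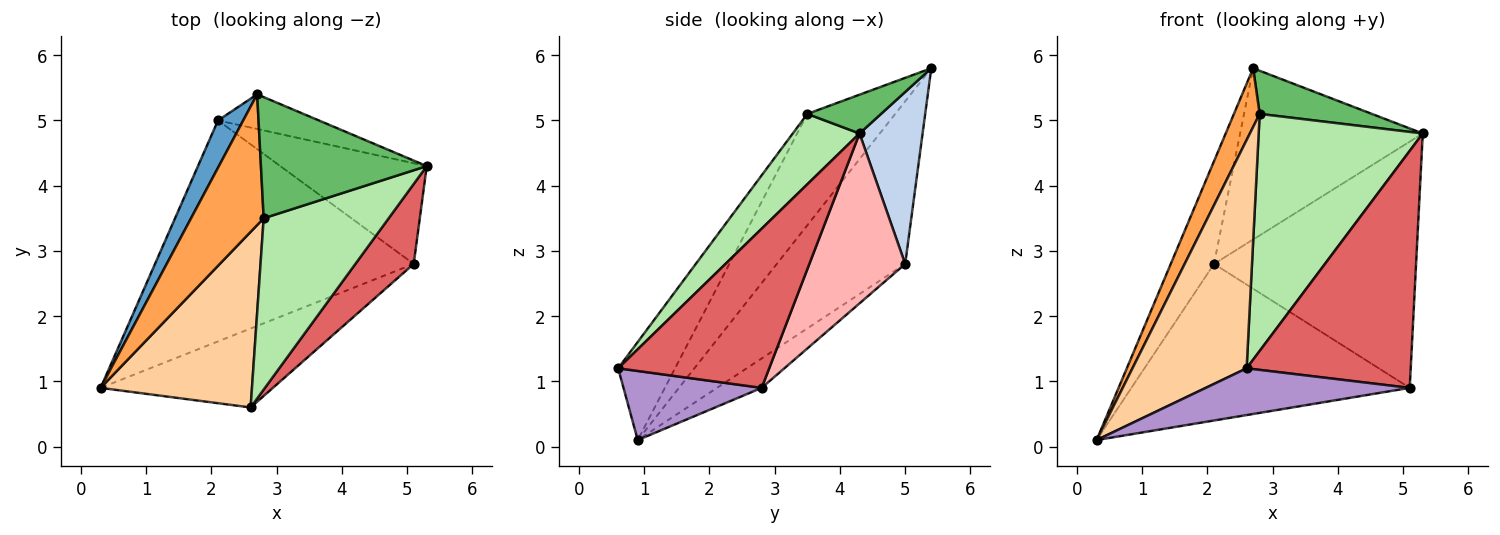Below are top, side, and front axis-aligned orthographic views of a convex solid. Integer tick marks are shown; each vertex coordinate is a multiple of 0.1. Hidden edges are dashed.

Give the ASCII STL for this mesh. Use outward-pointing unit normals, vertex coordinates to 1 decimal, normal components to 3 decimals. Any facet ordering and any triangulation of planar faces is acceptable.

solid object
 facet normal -0.938 0.316 0.145
  outer loop
   vertex 2.1 5.0 2.8
   vertex 0.3 0.9 0.1
   vertex 2.7 5.4 5.8
  endloop
 endfacet
 facet normal 0.321 0.928 -0.188
  outer loop
   vertex 2.1 5.0 2.8
   vertex 2.7 5.4 5.8
   vertex 5.3 4.3 4.8
  endloop
 endfacet
 facet normal -0.813 -0.238 0.531
  outer loop
   vertex 2.8 3.5 5.1
   vertex 2.7 5.4 5.8
   vertex 0.3 0.9 0.1
  endloop
 endfacet
 facet normal -0.367 -0.737 0.567
  outer loop
   vertex 2.8 3.5 5.1
   vertex 0.3 0.9 0.1
   vertex 2.6 0.6 1.2
  endloop
 endfacet
 facet normal 0.215 -0.328 0.920
  outer loop
   vertex 2.8 3.5 5.1
   vertex 5.3 4.3 4.8
   vertex 2.7 5.4 5.8
  endloop
 endfacet
 facet normal 0.313 -0.770 0.556
  outer loop
   vertex 2.8 3.5 5.1
   vertex 2.6 0.6 1.2
   vertex 5.3 4.3 4.8
  endloop
 endfacet
 facet normal 0.657 -0.714 0.241
  outer loop
   vertex 5.1 2.8 0.9
   vertex 5.3 4.3 4.8
   vertex 2.6 0.6 1.2
  endloop
 endfacet
 facet normal 0.402 0.848 -0.347
  outer loop
   vertex 5.1 2.8 0.9
   vertex 2.1 5.0 2.8
   vertex 5.3 4.3 4.8
  endloop
 endfacet
 facet normal 0.326 -0.482 -0.813
  outer loop
   vertex 5.1 2.8 0.9
   vertex 2.6 0.6 1.2
   vertex 0.3 0.9 0.1
  endloop
 endfacet
 facet normal -0.092 0.576 -0.812
  outer loop
   vertex 5.1 2.8 0.9
   vertex 0.3 0.9 0.1
   vertex 2.1 5.0 2.8
  endloop
 endfacet
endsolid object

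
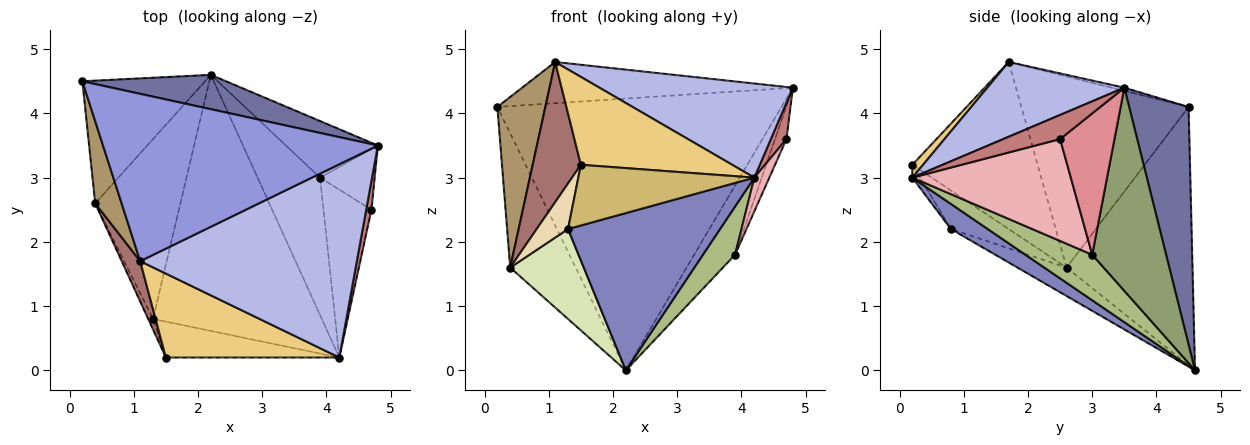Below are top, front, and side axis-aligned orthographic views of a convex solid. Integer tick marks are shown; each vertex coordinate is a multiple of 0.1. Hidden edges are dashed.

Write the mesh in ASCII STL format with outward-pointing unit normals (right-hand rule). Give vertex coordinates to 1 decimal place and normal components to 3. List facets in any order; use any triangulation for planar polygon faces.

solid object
 facet normal 0.203 0.971 0.123
  outer loop
   vertex 2.2 4.6 0.0
   vertex 0.2 4.5 4.1
   vertex 4.8 3.5 4.4
  endloop
 endfacet
 facet normal 0.126 -0.519 -0.845
  outer loop
   vertex 1.3 0.8 2.2
   vertex 2.2 4.6 0.0
   vertex 4.2 0.2 3.0
  endloop
 endfacet
 facet normal -0.011 0.239 0.971
  outer loop
   vertex 1.1 1.7 4.8
   vertex 4.8 3.5 4.4
   vertex 0.2 4.5 4.1
  endloop
 endfacet
 facet normal 0.296 -0.418 0.859
  outer loop
   vertex 1.1 1.7 4.8
   vertex 4.2 0.2 3.0
   vertex 4.8 3.5 4.4
  endloop
 endfacet
 facet normal 0.814 0.450 -0.368
  outer loop
   vertex 3.9 3.0 1.8
   vertex 2.2 4.6 0.0
   vertex 4.8 3.5 4.4
  endloop
 endfacet
 facet normal 0.567 -0.272 -0.778
  outer loop
   vertex 3.9 3.0 1.8
   vertex 4.2 0.2 3.0
   vertex 2.2 4.6 0.0
  endloop
 endfacet
 facet normal -0.818 0.425 -0.388
  outer loop
   vertex 0.4 2.6 1.6
   vertex 0.2 4.5 4.1
   vertex 2.2 4.6 0.0
  endloop
 endfacet
 facet normal -0.286 -0.429 -0.857
  outer loop
   vertex 0.4 2.6 1.6
   vertex 2.2 4.6 0.0
   vertex 1.3 0.8 2.2
  endloop
 endfacet
 facet normal -0.953 -0.273 0.132
  outer loop
   vertex 0.4 2.6 1.6
   vertex 1.1 1.7 4.8
   vertex 0.2 4.5 4.1
  endloop
 endfacet
 facet normal -0.038 -0.860 -0.509
  outer loop
   vertex 1.5 0.2 3.2
   vertex 1.3 0.8 2.2
   vertex 4.2 0.2 3.0
  endloop
 endfacet
 facet normal 0.051 -0.722 0.690
  outer loop
   vertex 1.5 0.2 3.2
   vertex 4.2 0.2 3.0
   vertex 1.1 1.7 4.8
  endloop
 endfacet
 facet normal -0.874 -0.473 -0.109
  outer loop
   vertex 1.5 0.2 3.2
   vertex 0.4 2.6 1.6
   vertex 1.3 0.8 2.2
  endloop
 endfacet
 facet normal -0.928 -0.357 0.103
  outer loop
   vertex 1.5 0.2 3.2
   vertex 1.1 1.7 4.8
   vertex 0.4 2.6 1.6
  endloop
 endfacet
 facet normal 0.944 -0.259 0.206
  outer loop
   vertex 4.7 2.5 3.6
   vertex 4.8 3.5 4.4
   vertex 4.2 0.2 3.0
  endloop
 endfacet
 facet normal 0.916 0.191 -0.354
  outer loop
   vertex 4.7 2.5 3.6
   vertex 3.9 3.0 1.8
   vertex 4.8 3.5 4.4
  endloop
 endfacet
 facet normal 0.901 -0.085 -0.424
  outer loop
   vertex 4.7 2.5 3.6
   vertex 4.2 0.2 3.0
   vertex 3.9 3.0 1.8
  endloop
 endfacet
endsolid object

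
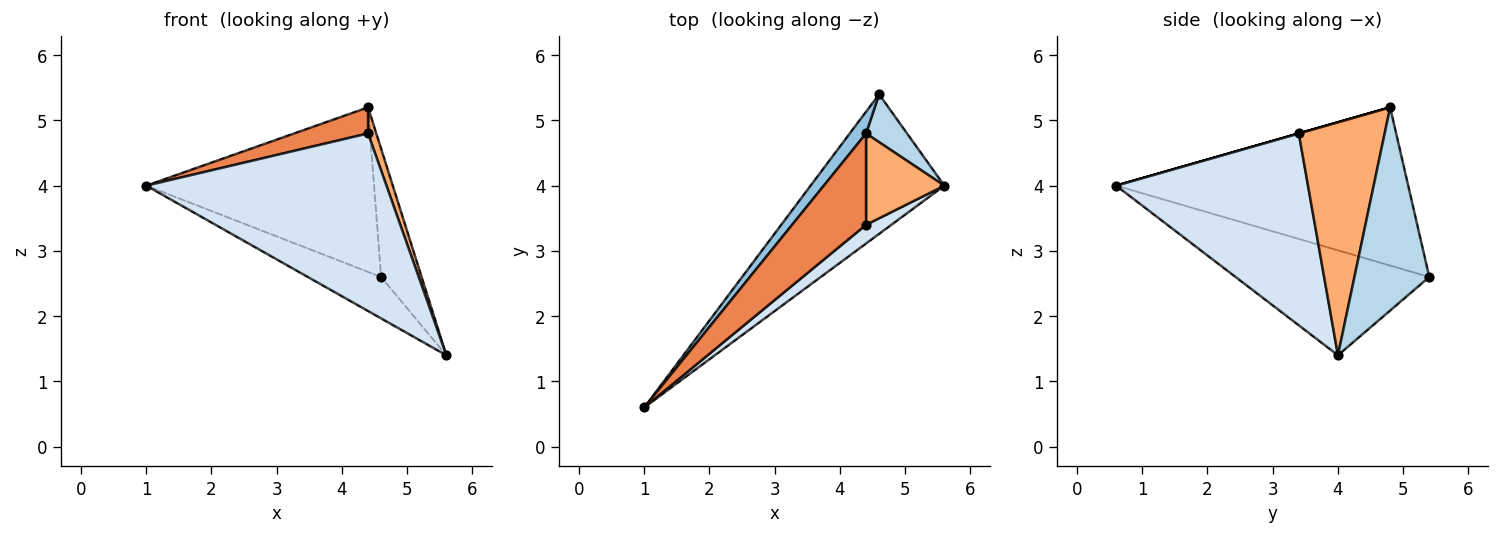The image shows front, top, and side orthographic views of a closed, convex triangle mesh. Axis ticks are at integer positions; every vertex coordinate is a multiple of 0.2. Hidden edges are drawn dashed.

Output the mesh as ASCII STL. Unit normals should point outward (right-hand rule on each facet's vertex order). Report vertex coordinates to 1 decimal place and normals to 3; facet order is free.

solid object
 facet normal -0.601 0.227 -0.766
  outer loop
   vertex 4.6 5.4 2.6
   vertex 5.6 4.0 1.4
   vertex 1.0 0.6 4.0
  endloop
 endfacet
 facet normal -0.786 0.613 0.081
  outer loop
   vertex 4.4 4.8 5.2
   vertex 4.6 5.4 2.6
   vertex 1.0 0.6 4.0
  endloop
 endfacet
 facet normal 0.866 0.469 0.175
  outer loop
   vertex 4.4 4.8 5.2
   vertex 5.6 4.0 1.4
   vertex 4.6 5.4 2.6
  endloop
 endfacet
 facet normal 0.622 -0.779 0.082
  outer loop
   vertex 4.4 3.4 4.8
   vertex 1.0 0.6 4.0
   vertex 5.6 4.0 1.4
  endloop
 endfacet
 facet normal 0.000 -0.275 0.962
  outer loop
   vertex 4.4 3.4 4.8
   vertex 4.4 4.8 5.2
   vertex 1.0 0.6 4.0
  endloop
 endfacet
 facet normal 0.944 -0.091 0.317
  outer loop
   vertex 4.4 3.4 4.8
   vertex 5.6 4.0 1.4
   vertex 4.4 4.8 5.2
  endloop
 endfacet
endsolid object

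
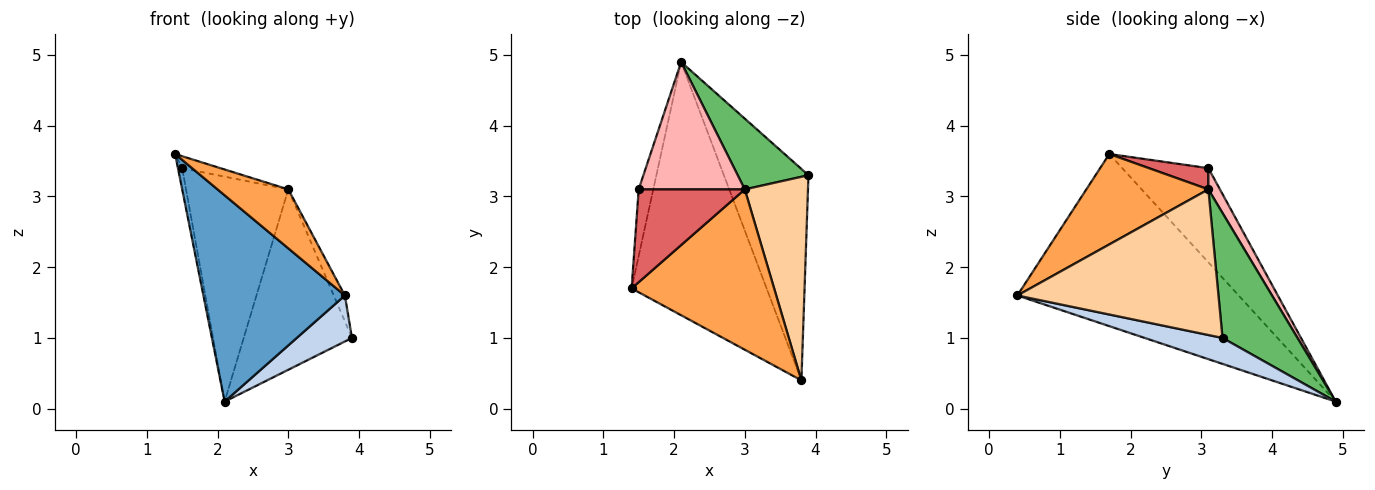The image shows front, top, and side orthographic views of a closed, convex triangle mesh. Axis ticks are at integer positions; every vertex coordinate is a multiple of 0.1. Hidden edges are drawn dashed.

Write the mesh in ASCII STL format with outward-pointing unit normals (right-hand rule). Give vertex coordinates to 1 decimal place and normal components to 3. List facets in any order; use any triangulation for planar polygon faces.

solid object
 facet normal -0.703 -0.449 -0.551
  outer loop
   vertex 2.1 4.9 0.1
   vertex 3.8 0.4 1.6
   vertex 1.4 1.7 3.6
  endloop
 endfacet
 facet normal 0.287 -0.204 -0.936
  outer loop
   vertex 2.1 4.9 0.1
   vertex 3.9 3.3 1.0
   vertex 3.8 0.4 1.6
  endloop
 endfacet
 facet normal 0.511 -0.297 0.807
  outer loop
   vertex 3.0 3.1 3.1
   vertex 1.4 1.7 3.6
   vertex 3.8 0.4 1.6
  endloop
 endfacet
 facet normal 0.916 0.051 0.397
  outer loop
   vertex 3.0 3.1 3.1
   vertex 3.8 0.4 1.6
   vertex 3.9 3.3 1.0
  endloop
 endfacet
 facet normal 0.542 0.782 0.307
  outer loop
   vertex 3.0 3.1 3.1
   vertex 3.9 3.3 1.0
   vertex 2.1 4.9 0.1
  endloop
 endfacet
 facet normal -0.987 0.049 -0.153
  outer loop
   vertex 1.5 3.1 3.4
   vertex 2.1 4.9 0.1
   vertex 1.4 1.7 3.6
  endloop
 endfacet
 facet normal 0.195 0.125 0.973
  outer loop
   vertex 1.5 3.1 3.4
   vertex 1.4 1.7 3.6
   vertex 3.0 3.1 3.1
  endloop
 endfacet
 facet normal 0.098 0.866 0.490
  outer loop
   vertex 1.5 3.1 3.4
   vertex 3.0 3.1 3.1
   vertex 2.1 4.9 0.1
  endloop
 endfacet
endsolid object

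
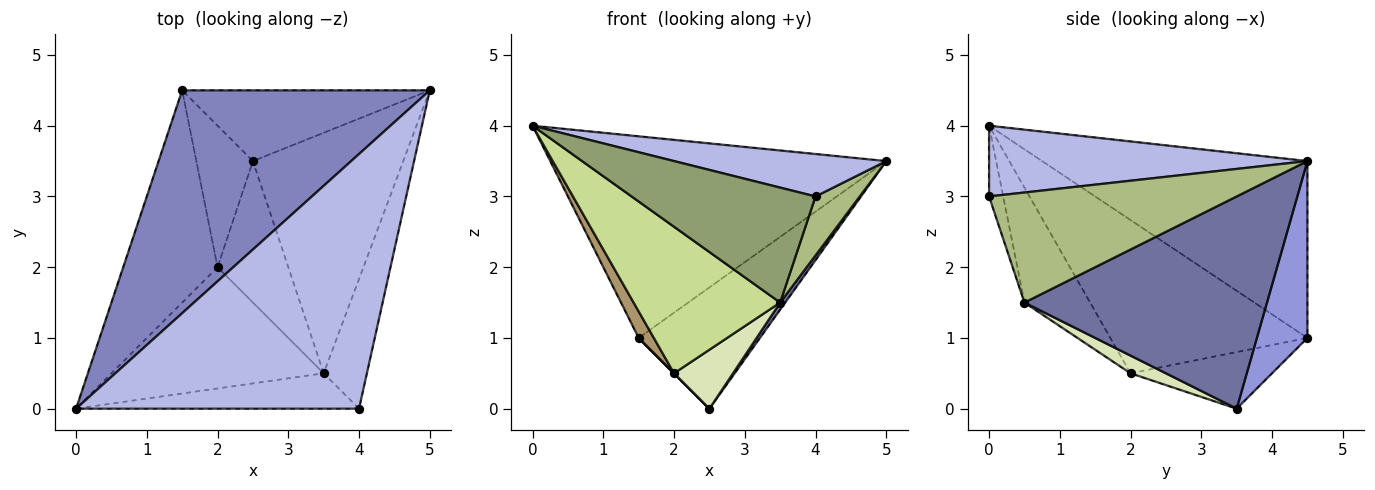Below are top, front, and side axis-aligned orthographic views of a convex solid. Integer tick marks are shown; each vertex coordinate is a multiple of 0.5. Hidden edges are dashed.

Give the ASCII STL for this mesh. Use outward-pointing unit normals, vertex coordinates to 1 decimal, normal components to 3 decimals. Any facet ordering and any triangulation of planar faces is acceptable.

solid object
 facet normal 0.816 -0.017 -0.578
  outer loop
   vertex 3.5 0.5 1.5
   vertex 2.5 3.5 0.0
   vertex 5.0 4.5 3.5
  endloop
 endfacet
 facet normal -0.468 0.593 0.655
  outer loop
   vertex 1.5 4.5 1.0
   vertex 0.0 0.0 4.0
   vertex 5.0 4.5 3.5
  endloop
 endfacet
 facet normal 0.339 0.813 -0.474
  outer loop
   vertex 1.5 4.5 1.0
   vertex 5.0 4.5 3.5
   vertex 2.5 3.5 0.0
  endloop
 endfacet
 facet normal 0.239 -0.160 0.958
  outer loop
   vertex 4.0 0.0 3.0
   vertex 5.0 4.5 3.5
   vertex 0.0 0.0 4.0
  endloop
 endfacet
 facet normal -0.073 -0.953 -0.293
  outer loop
   vertex 4.0 0.0 3.0
   vertex 0.0 0.0 4.0
   vertex 3.5 0.5 1.5
  endloop
 endfacet
 facet normal 0.918 -0.164 -0.361
  outer loop
   vertex 4.0 0.0 3.0
   vertex 3.5 0.5 1.5
   vertex 5.0 4.5 3.5
  endloop
 endfacet
 facet normal -0.326 -0.728 -0.603
  outer loop
   vertex 2.0 2.0 0.5
   vertex 3.5 0.5 1.5
   vertex 0.0 0.0 4.0
  endloop
 endfacet
 facet normal 0.225 -0.375 -0.899
  outer loop
   vertex 2.0 2.0 0.5
   vertex 2.5 3.5 0.0
   vertex 3.5 0.5 1.5
  endloop
 endfacet
 facet normal -0.850 -0.065 -0.523
  outer loop
   vertex 2.0 2.0 0.5
   vertex 0.0 0.0 4.0
   vertex 1.5 4.5 1.0
  endloop
 endfacet
 facet normal -0.707 0.000 -0.707
  outer loop
   vertex 2.0 2.0 0.5
   vertex 1.5 4.5 1.0
   vertex 2.5 3.5 0.0
  endloop
 endfacet
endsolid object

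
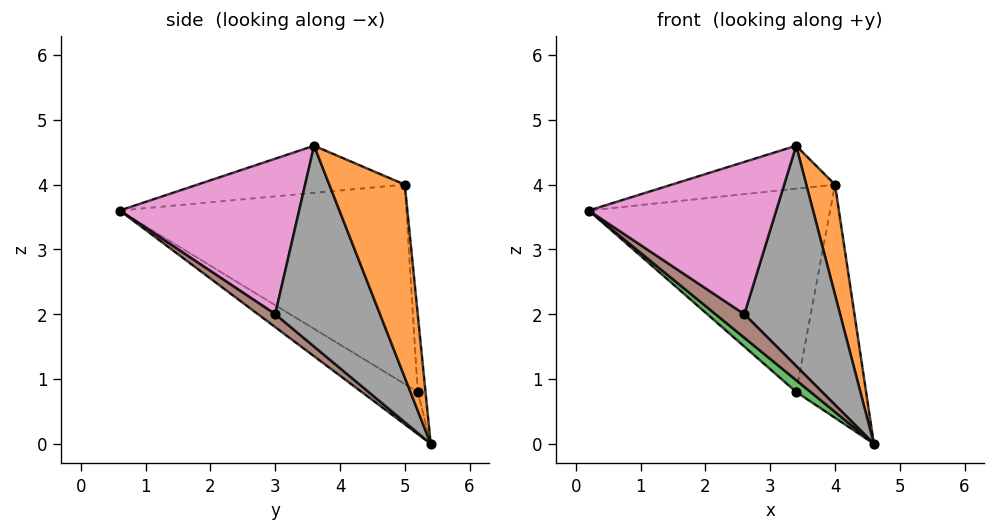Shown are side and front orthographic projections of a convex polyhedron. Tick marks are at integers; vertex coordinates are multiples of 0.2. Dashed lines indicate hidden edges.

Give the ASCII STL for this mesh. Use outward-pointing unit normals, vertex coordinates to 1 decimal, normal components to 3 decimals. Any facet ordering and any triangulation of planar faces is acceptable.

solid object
 facet normal -0.656 0.517 0.550
  outer loop
   vertex 4.0 5.0 4.0
   vertex 0.2 0.6 3.6
   vertex 3.4 3.6 4.6
  endloop
 endfacet
 facet normal 0.930 -0.354 0.104
  outer loop
   vertex 4.0 5.0 4.0
   vertex 3.4 3.6 4.6
   vertex 4.6 5.4 0.0
  endloop
 endfacet
 facet normal -0.534 -0.137 -0.835
  outer loop
   vertex 3.4 5.2 0.8
   vertex 4.6 5.4 0.0
   vertex 0.2 0.6 3.6
  endloop
 endfacet
 facet normal -0.752 0.633 0.181
  outer loop
   vertex 3.4 5.2 0.8
   vertex 0.2 0.6 3.6
   vertex 4.0 5.0 4.0
  endloop
 endfacet
 facet normal -0.110 0.990 0.083
  outer loop
   vertex 3.4 5.2 0.8
   vertex 4.0 5.0 4.0
   vertex 4.6 5.4 0.0
  endloop
 endfacet
 facet normal 0.457 -0.762 -0.457
  outer loop
   vertex 2.6 3.0 2.0
   vertex 0.2 0.6 3.6
   vertex 4.6 5.4 0.0
  endloop
 endfacet
 facet normal 0.691 -0.722 -0.046
  outer loop
   vertex 2.6 3.0 2.0
   vertex 3.4 3.6 4.6
   vertex 0.2 0.6 3.6
  endloop
 endfacet
 facet normal 0.736 -0.673 -0.071
  outer loop
   vertex 2.6 3.0 2.0
   vertex 4.6 5.4 0.0
   vertex 3.4 3.6 4.6
  endloop
 endfacet
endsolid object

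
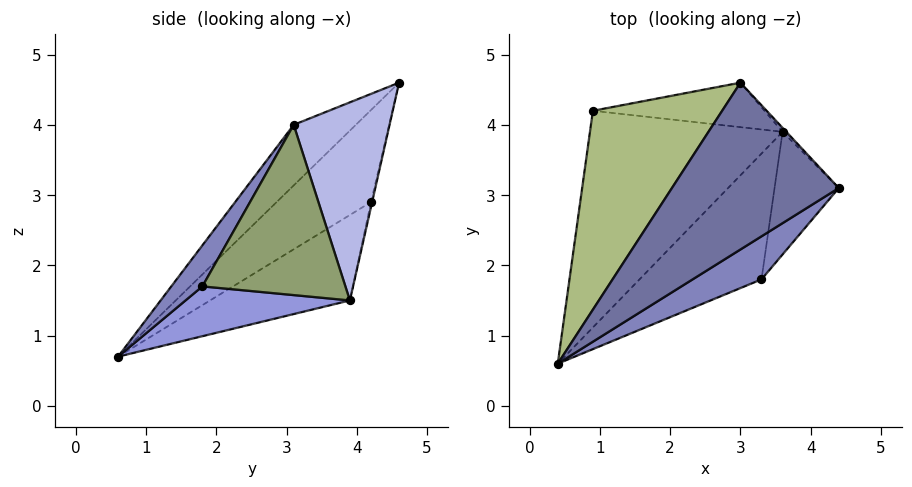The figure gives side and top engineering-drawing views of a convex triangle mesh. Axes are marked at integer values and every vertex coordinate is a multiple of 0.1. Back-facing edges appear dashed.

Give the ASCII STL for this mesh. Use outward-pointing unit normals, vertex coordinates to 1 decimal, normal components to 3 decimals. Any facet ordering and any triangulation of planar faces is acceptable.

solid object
 facet normal -0.280 -0.570 0.772
  outer loop
   vertex 3.0 4.6 4.6
   vertex 0.4 0.6 0.7
   vertex 4.4 3.1 4.0
  endloop
 endfacet
 facet normal 0.233 -0.890 0.392
  outer loop
   vertex 3.3 1.8 1.7
   vertex 4.4 3.1 4.0
   vertex 0.4 0.6 0.7
  endloop
 endfacet
 facet normal 0.374 -0.141 -0.917
  outer loop
   vertex 3.6 3.9 1.5
   vertex 3.3 1.8 1.7
   vertex 0.4 0.6 0.7
  endloop
 endfacet
 facet normal 0.728 0.685 -0.014
  outer loop
   vertex 3.6 3.9 1.5
   vertex 3.0 4.6 4.6
   vertex 4.4 3.1 4.0
  endloop
 endfacet
 facet normal 0.923 -0.165 -0.348
  outer loop
   vertex 3.6 3.9 1.5
   vertex 4.4 3.1 4.0
   vertex 3.3 1.8 1.7
  endloop
 endfacet
 facet normal -0.535 -0.385 0.752
  outer loop
   vertex 0.9 4.2 2.9
   vertex 0.4 0.6 0.7
   vertex 3.0 4.6 4.6
  endloop
 endfacet
 facet normal -0.346 0.524 -0.779
  outer loop
   vertex 0.9 4.2 2.9
   vertex 3.6 3.9 1.5
   vertex 0.4 0.6 0.7
  endloop
 endfacet
 facet normal -0.006 0.975 -0.221
  outer loop
   vertex 0.9 4.2 2.9
   vertex 3.0 4.6 4.6
   vertex 3.6 3.9 1.5
  endloop
 endfacet
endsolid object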